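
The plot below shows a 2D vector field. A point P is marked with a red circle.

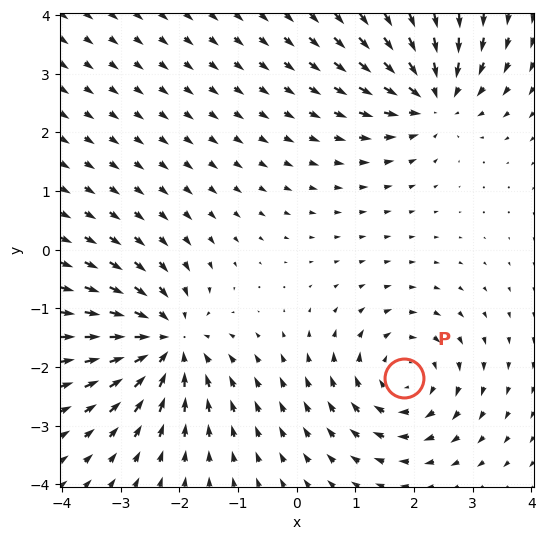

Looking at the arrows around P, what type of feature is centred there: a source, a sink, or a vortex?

At P (1.8, -2.2) the arrows circulate clockwise. Divergence ≈0, curl about -4 — near-zero divergence with nonzero curl is a vortex.

vortex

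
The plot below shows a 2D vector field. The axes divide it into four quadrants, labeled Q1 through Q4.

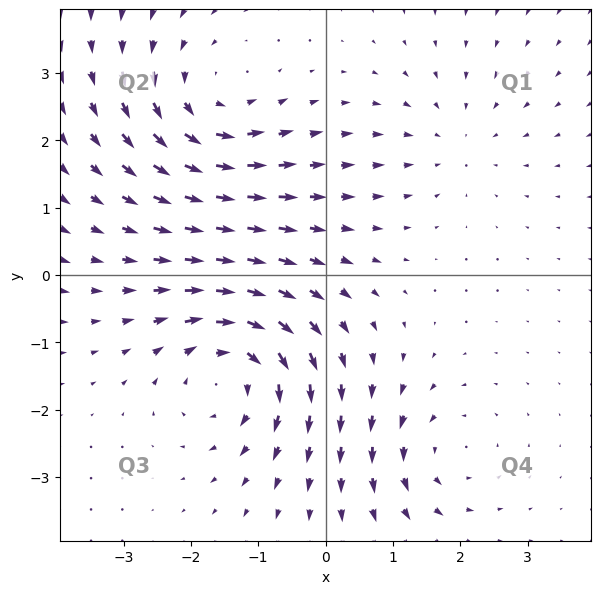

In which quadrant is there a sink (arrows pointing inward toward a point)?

Q1

The sink sits at approximately (1.9, 2.0), which lies in quadrant Q1. The divergence there is about -2, negative as expected for a sink.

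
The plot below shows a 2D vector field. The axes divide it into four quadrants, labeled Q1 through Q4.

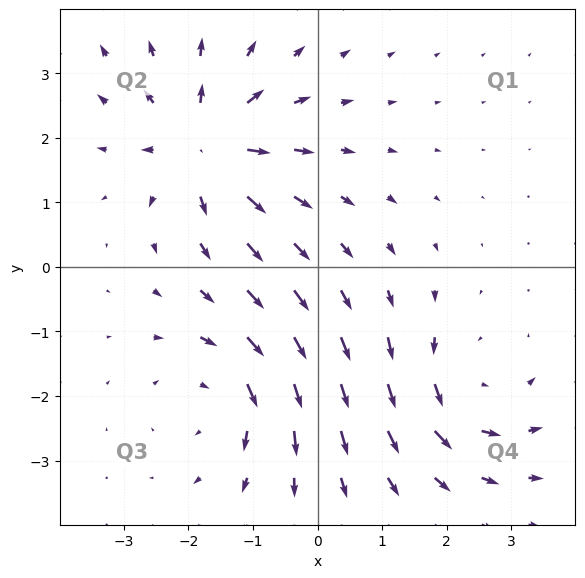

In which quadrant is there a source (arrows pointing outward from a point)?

Q2

The source sits at approximately (-1.7, 1.9), which lies in quadrant Q2. The divergence there is about +5, positive as expected for a source.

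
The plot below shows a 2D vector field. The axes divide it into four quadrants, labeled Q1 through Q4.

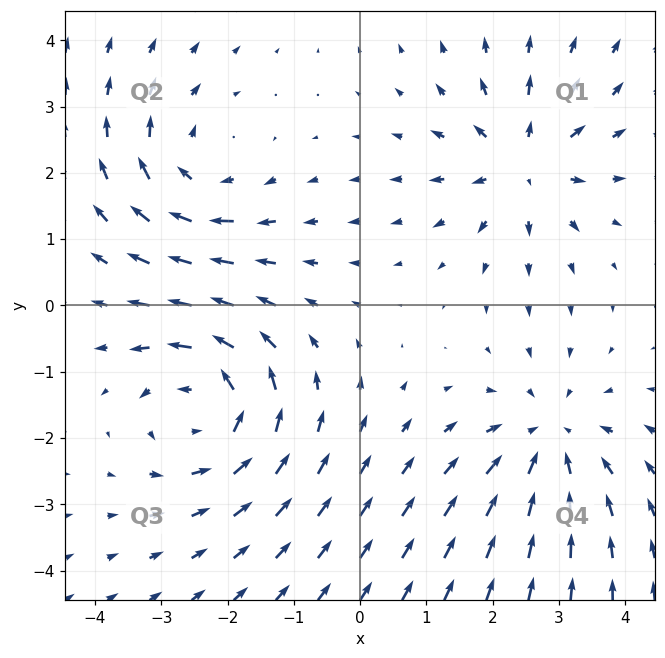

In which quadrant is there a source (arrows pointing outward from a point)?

The source sits at approximately (2.5, 2.1), which lies in quadrant Q1. The divergence there is about +4, positive as expected for a source.

Q1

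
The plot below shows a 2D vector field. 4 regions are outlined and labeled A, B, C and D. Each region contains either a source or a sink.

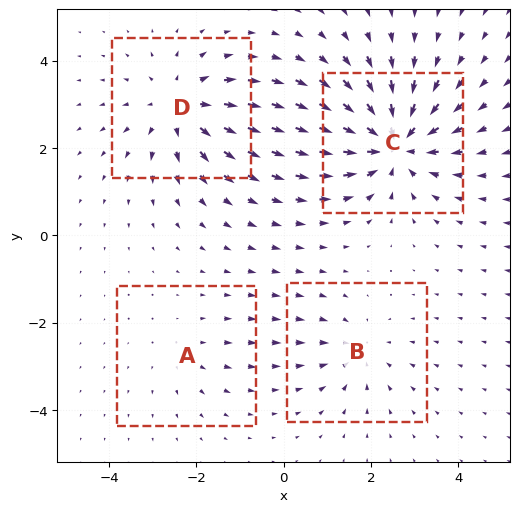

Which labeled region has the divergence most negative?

Divergence at each region's feature centre — A: about +2, B: about -3, C: about -7, D: about +5. Region C is most negative.

C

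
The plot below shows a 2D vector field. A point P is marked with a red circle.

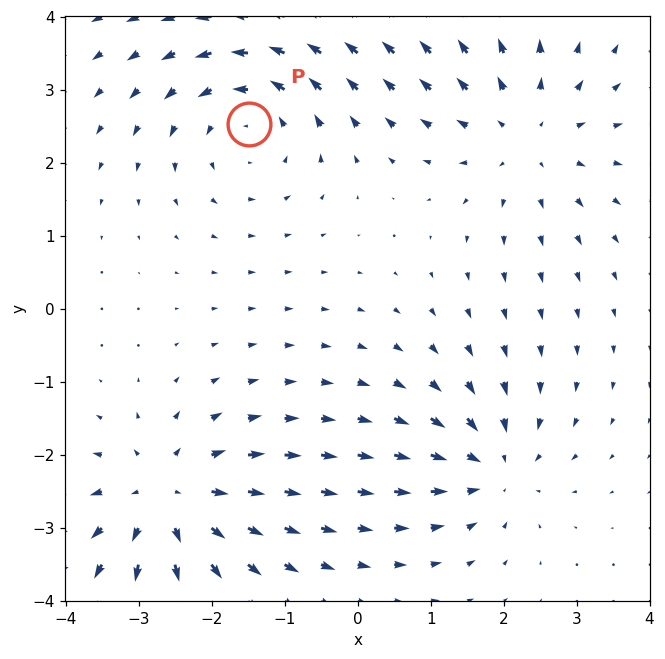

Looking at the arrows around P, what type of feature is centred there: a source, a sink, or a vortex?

At P (-1.5, 2.5) the arrows circulate counterclockwise. Divergence ≈0, curl about +4 — near-zero divergence with nonzero curl is a vortex.

vortex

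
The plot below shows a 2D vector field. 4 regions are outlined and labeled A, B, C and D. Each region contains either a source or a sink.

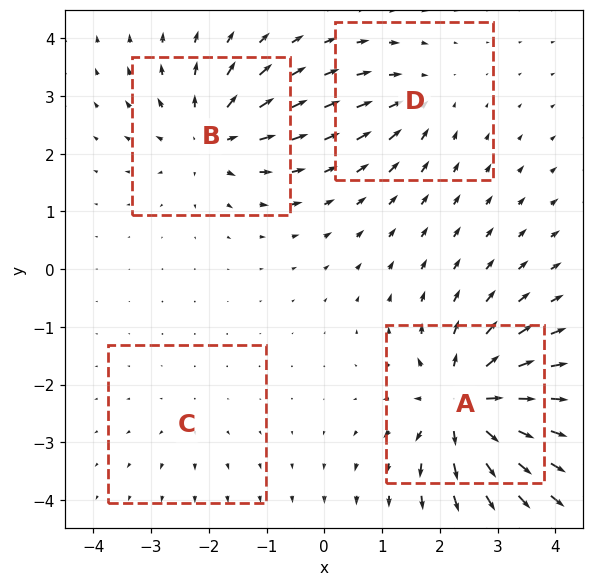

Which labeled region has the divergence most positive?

A

Divergence at each region's feature centre — A: about +9, B: about +6, C: about +2, D: about -4. Region A is most positive.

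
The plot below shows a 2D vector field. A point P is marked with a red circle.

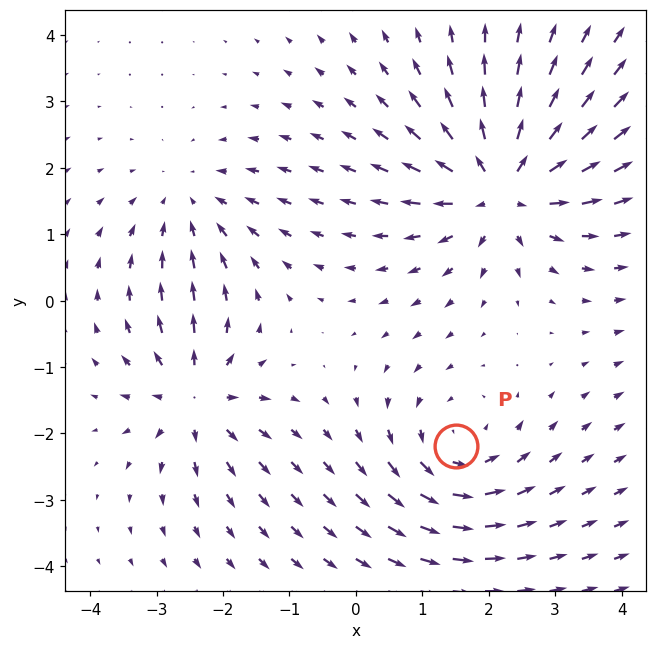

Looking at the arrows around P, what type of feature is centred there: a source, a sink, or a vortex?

vortex

At P (1.5, -2.2) the arrows circulate counterclockwise. Divergence ≈0, curl about +3 — near-zero divergence with nonzero curl is a vortex.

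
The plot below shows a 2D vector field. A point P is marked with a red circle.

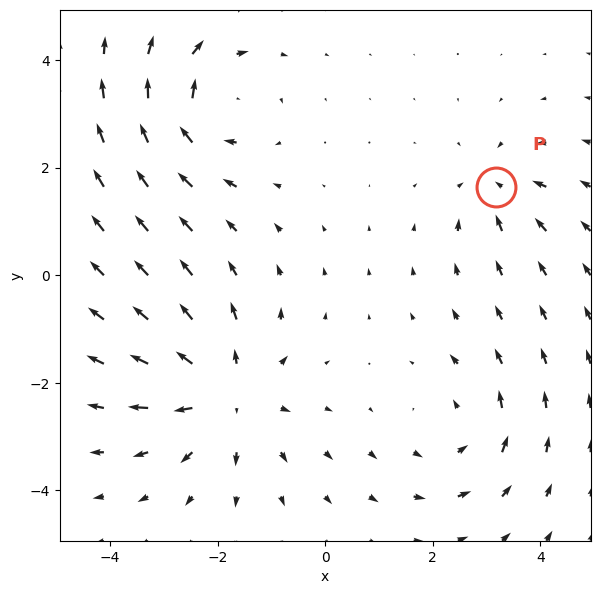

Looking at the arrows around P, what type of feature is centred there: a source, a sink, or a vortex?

sink

At P (3.2, 1.6) the arrows converge inward. Divergence about -4, curl ≈0 — negative divergence with near-zero curl is a sink.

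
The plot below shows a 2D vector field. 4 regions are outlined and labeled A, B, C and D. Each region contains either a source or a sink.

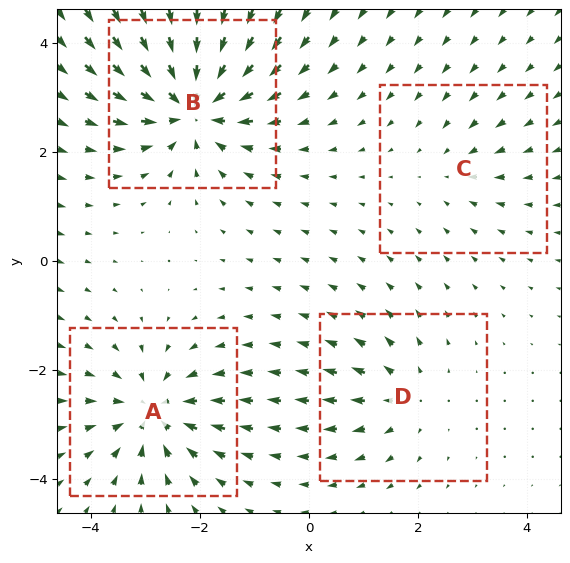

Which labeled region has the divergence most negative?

B

Divergence at each region's feature centre — A: about -6, B: about -8, C: about -2, D: about +4. Region B is most negative.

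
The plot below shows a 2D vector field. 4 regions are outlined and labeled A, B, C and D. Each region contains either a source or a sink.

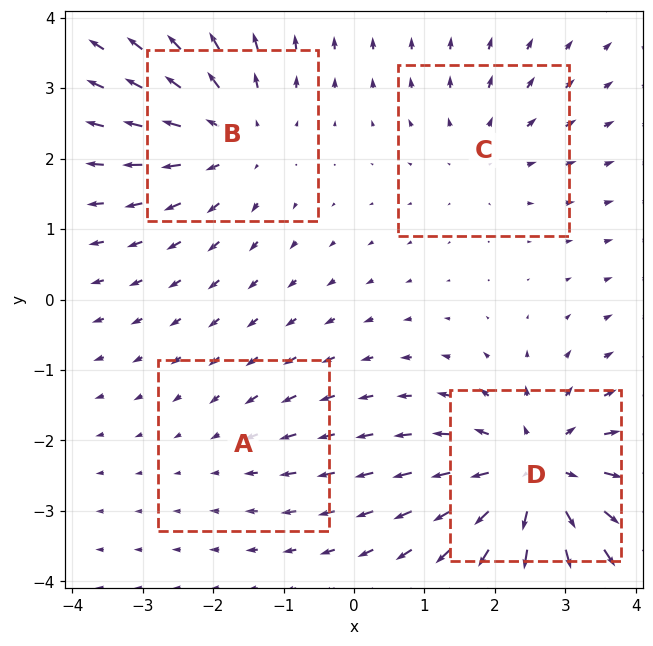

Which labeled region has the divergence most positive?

D

Divergence at each region's feature centre — A: about -2, B: about +5, C: about +3, D: about +7. Region D is most positive.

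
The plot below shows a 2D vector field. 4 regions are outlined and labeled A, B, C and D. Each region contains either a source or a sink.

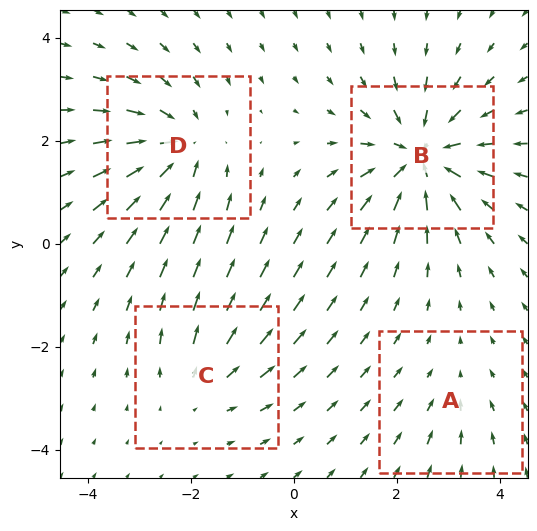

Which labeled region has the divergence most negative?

Divergence at each region's feature centre — A: about -2, B: about -7, C: about +3, D: about -5. Region B is most negative.

B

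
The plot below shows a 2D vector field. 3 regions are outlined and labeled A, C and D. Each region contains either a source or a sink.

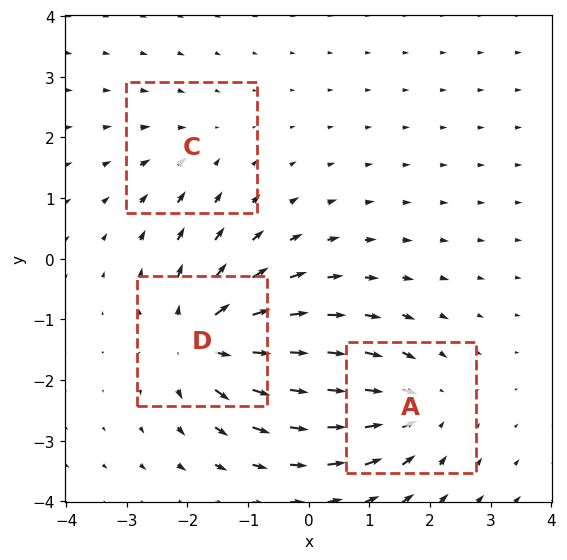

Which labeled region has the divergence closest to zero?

C

Divergence at each region's feature centre — A: about -4, C: about -2, D: about +5. Region C is closest to zero.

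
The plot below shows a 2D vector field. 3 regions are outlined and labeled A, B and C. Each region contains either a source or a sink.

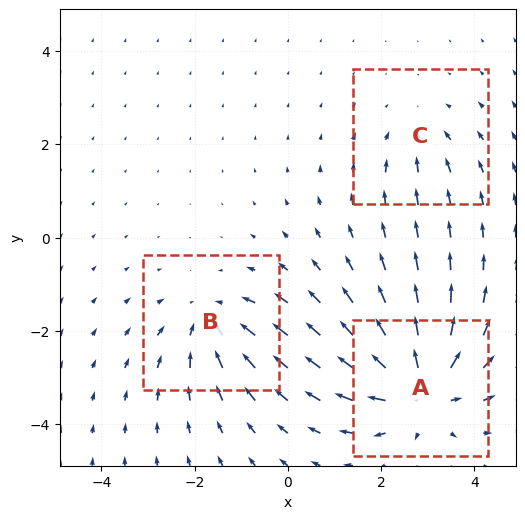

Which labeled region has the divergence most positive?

A

Divergence at each region's feature centre — A: about +5, B: about -3, C: about -2. Region A is most positive.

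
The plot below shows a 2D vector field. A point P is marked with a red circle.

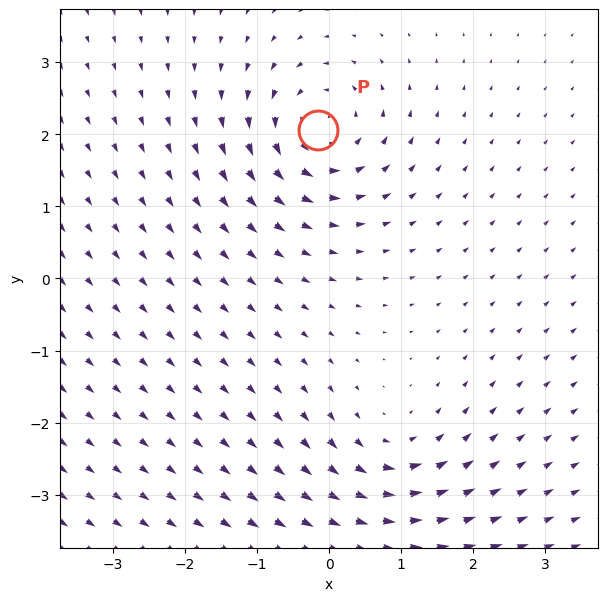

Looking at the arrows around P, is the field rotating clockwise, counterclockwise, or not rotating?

Near P at (-0.2, 2.1) the arrows circulate counterclockwise. The curl (z-component) there is about +5; positive curl means counterclockwise rotation.

counterclockwise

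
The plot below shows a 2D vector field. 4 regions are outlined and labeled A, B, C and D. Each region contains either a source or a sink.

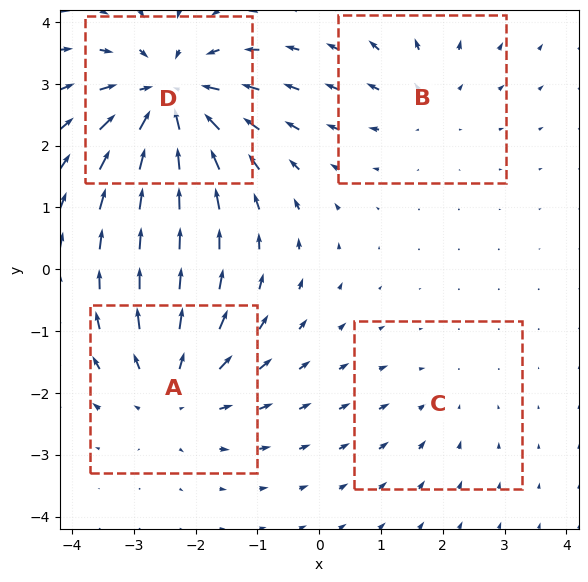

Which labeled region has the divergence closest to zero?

C

Divergence at each region's feature centre — A: about +4, B: about +3, C: about -2, D: about -7. Region C is closest to zero.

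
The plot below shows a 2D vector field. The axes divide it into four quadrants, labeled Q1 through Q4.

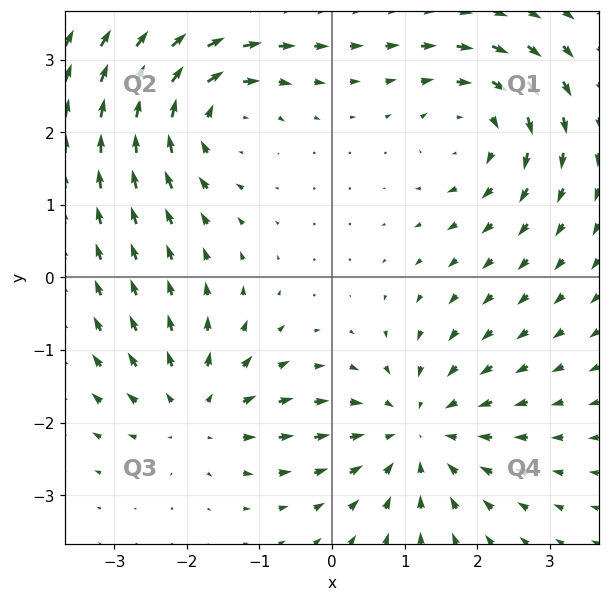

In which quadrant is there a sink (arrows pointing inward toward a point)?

The sink sits at approximately (1.2, -2.1), which lies in quadrant Q4. The divergence there is about -4, negative as expected for a sink.

Q4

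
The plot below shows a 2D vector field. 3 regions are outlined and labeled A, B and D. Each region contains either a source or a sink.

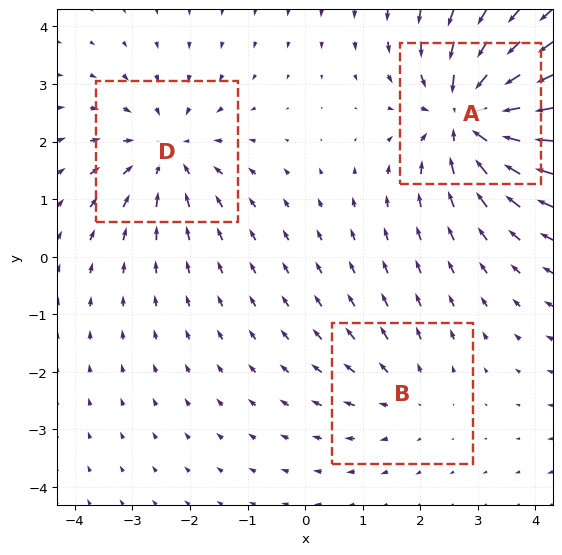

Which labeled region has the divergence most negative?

A

Divergence at each region's feature centre — A: about -5, B: about +2, D: about -3. Region A is most negative.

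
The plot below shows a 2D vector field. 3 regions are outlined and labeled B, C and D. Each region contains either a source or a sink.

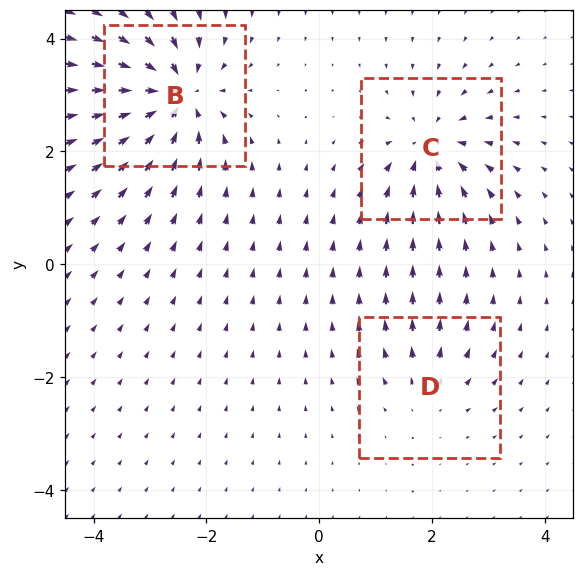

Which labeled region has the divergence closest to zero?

D

Divergence at each region's feature centre — B: about -6, C: about -4, D: about +2. Region D is closest to zero.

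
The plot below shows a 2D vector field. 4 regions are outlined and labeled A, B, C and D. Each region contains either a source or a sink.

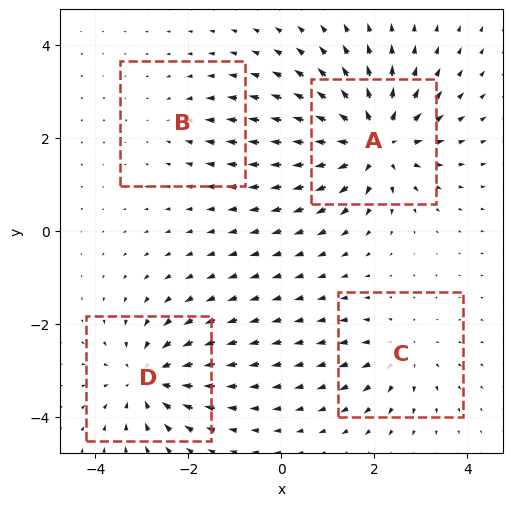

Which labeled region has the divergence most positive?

Divergence at each region's feature centre — A: about +7, B: about -2, C: about +4, D: about -5. Region A is most positive.

A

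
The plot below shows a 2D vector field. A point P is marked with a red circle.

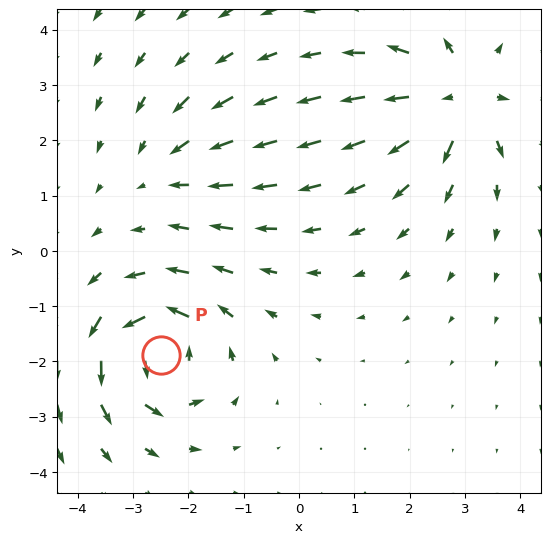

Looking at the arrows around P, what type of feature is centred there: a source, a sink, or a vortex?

vortex

At P (-2.5, -1.9) the arrows circulate counterclockwise. Divergence ≈0, curl about +7 — near-zero divergence with nonzero curl is a vortex.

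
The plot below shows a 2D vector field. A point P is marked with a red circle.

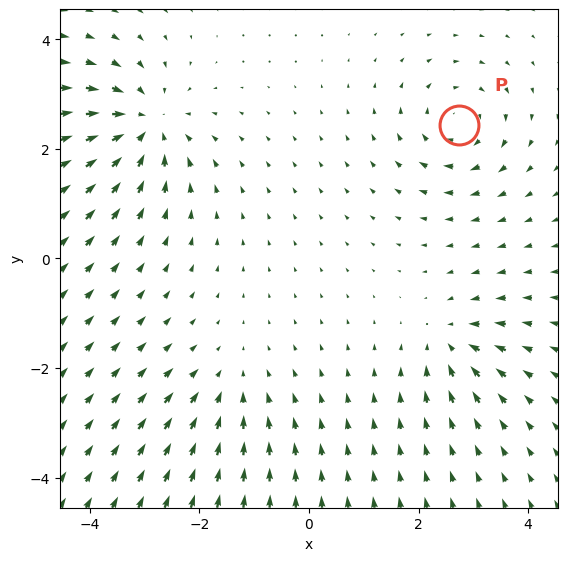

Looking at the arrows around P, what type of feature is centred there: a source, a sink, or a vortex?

vortex

At P (2.7, 2.4) the arrows circulate clockwise. Divergence ≈0, curl about -4 — near-zero divergence with nonzero curl is a vortex.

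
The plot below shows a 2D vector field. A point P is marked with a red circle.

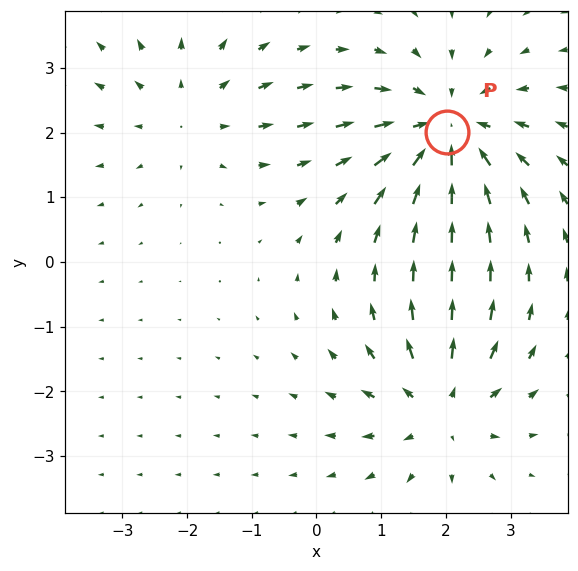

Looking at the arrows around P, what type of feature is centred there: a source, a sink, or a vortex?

sink

At P (2.0, 2.0) the arrows converge inward. Divergence about -4, curl ≈0 — negative divergence with near-zero curl is a sink.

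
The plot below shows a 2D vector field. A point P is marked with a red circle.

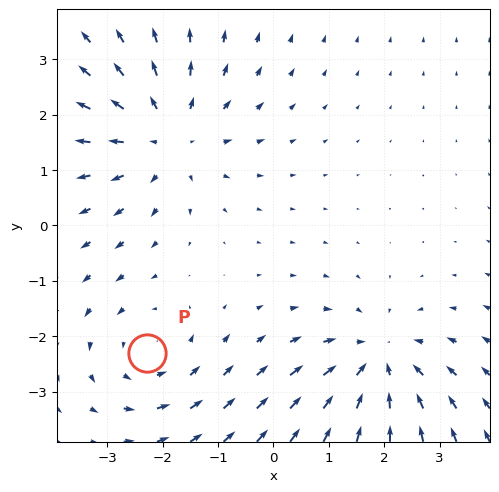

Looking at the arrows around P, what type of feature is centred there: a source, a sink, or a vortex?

At P (-2.3, -2.3) the arrows circulate counterclockwise. Divergence ≈0, curl about +3 — near-zero divergence with nonzero curl is a vortex.

vortex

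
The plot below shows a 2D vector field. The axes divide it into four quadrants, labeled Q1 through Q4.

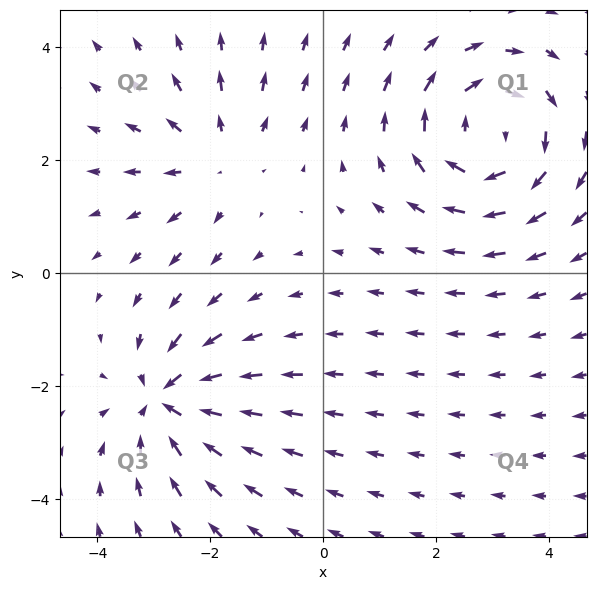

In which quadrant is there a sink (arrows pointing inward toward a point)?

The sink sits at approximately (-2.8, -2.3), which lies in quadrant Q3. The divergence there is about -4, negative as expected for a sink.

Q3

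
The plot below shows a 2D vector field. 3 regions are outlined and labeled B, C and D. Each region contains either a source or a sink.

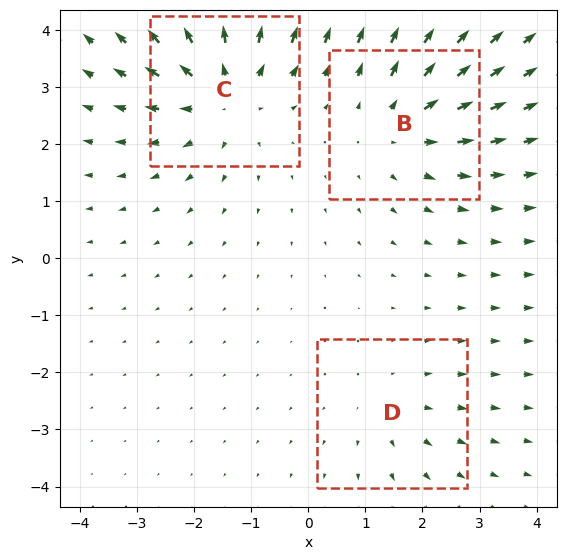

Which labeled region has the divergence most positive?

Divergence at each region's feature centre — B: about +3, C: about +4, D: about +2. Region C is most positive.

C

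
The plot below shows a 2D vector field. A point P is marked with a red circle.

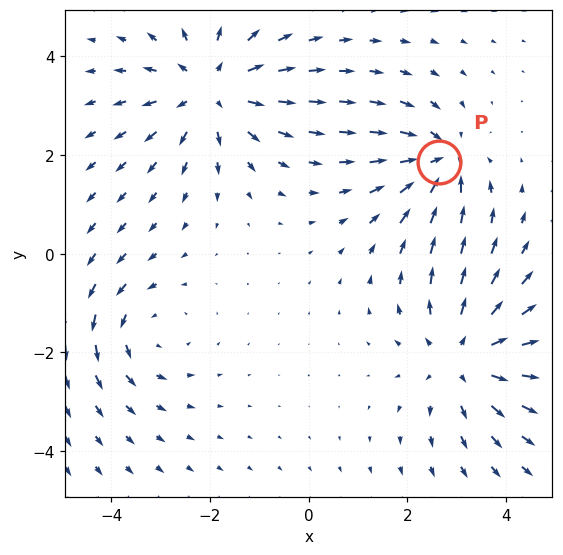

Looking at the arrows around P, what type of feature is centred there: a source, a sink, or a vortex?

At P (2.6, 1.9) the arrows converge inward. Divergence about -5, curl ≈0 — negative divergence with near-zero curl is a sink.

sink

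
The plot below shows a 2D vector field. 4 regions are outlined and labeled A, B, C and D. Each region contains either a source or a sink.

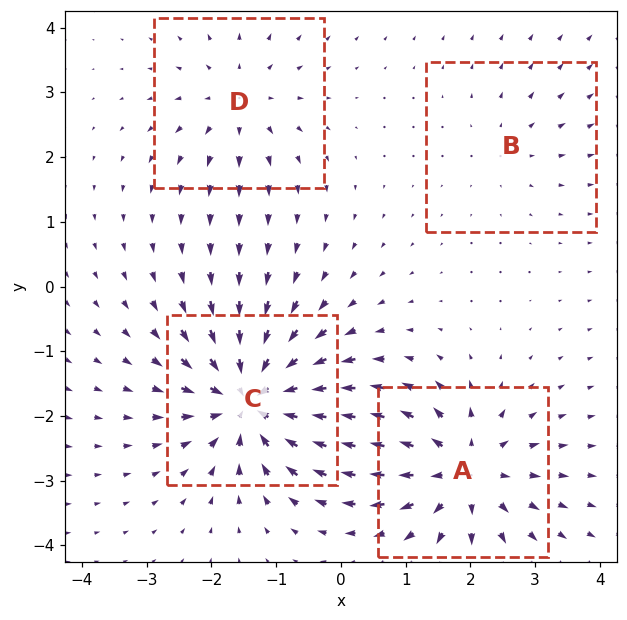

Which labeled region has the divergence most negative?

Divergence at each region's feature centre — A: about +6, B: about +2, C: about -8, D: about +4. Region C is most negative.

C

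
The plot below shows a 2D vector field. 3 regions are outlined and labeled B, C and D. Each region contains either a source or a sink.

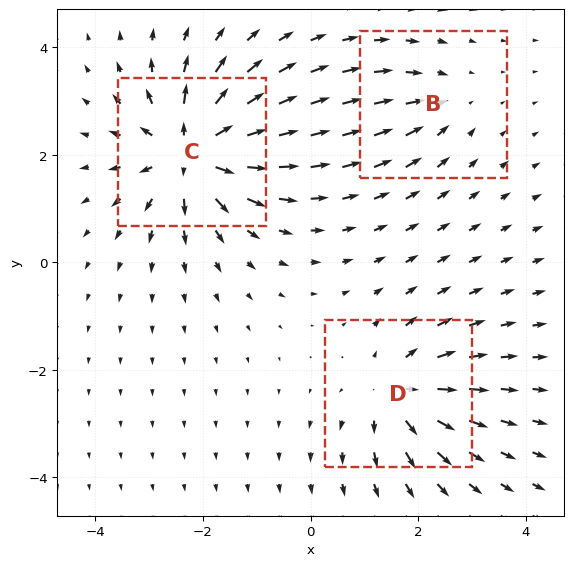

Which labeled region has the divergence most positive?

Divergence at each region's feature centre — B: about -3, C: about +6, D: about +4. Region C is most positive.

C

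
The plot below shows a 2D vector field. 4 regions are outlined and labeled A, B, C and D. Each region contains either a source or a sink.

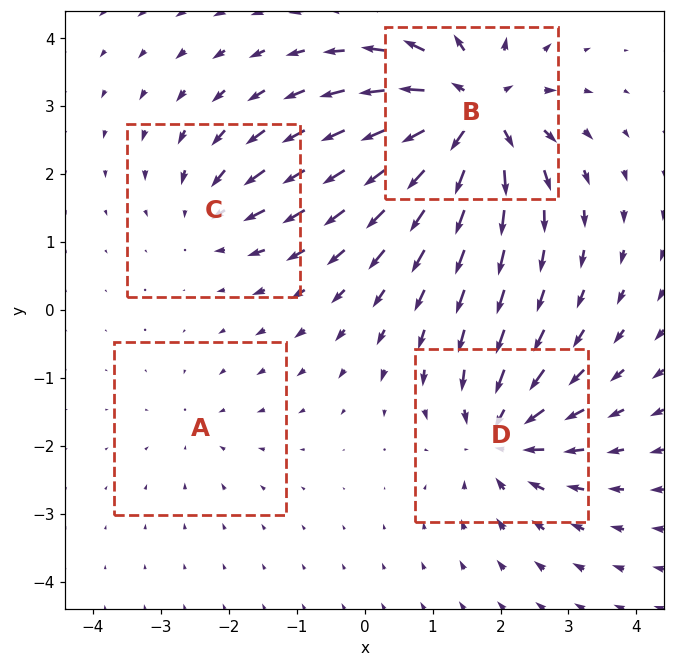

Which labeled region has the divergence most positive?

B

Divergence at each region's feature centre — A: about -2, B: about +9, C: about -4, D: about -6. Region B is most positive.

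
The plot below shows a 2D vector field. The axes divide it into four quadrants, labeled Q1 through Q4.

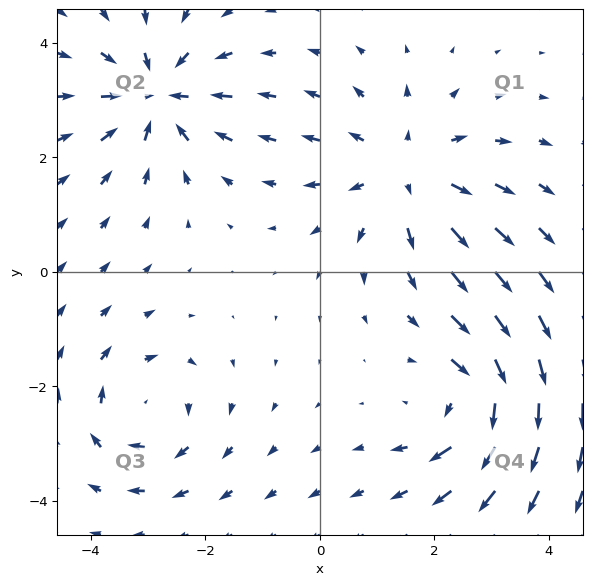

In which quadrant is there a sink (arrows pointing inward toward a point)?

Q2

The sink sits at approximately (-2.8, 3.1), which lies in quadrant Q2. The divergence there is about -5, negative as expected for a sink.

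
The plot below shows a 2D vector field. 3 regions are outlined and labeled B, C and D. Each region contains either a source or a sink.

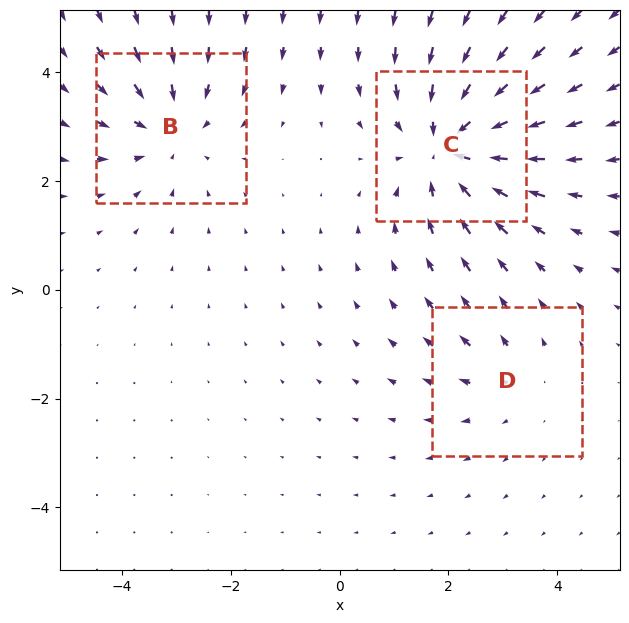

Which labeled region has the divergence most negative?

Divergence at each region's feature centre — B: about -3, C: about -4, D: about +2. Region C is most negative.

C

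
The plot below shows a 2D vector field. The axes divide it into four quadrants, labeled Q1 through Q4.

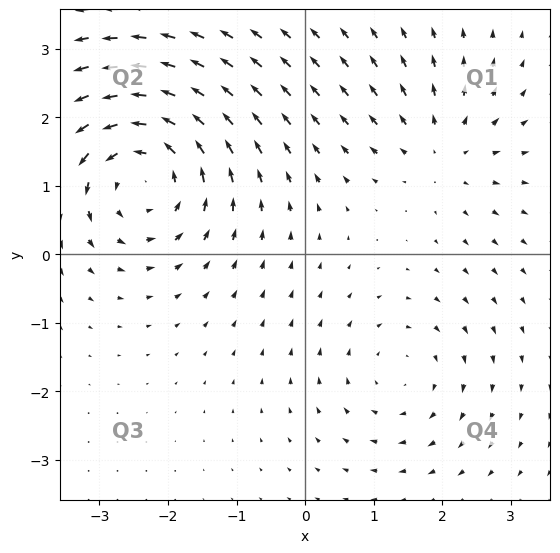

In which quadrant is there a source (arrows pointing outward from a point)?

The source sits at approximately (2.0, 1.5), which lies in quadrant Q1. The divergence there is about +3, positive as expected for a source.

Q1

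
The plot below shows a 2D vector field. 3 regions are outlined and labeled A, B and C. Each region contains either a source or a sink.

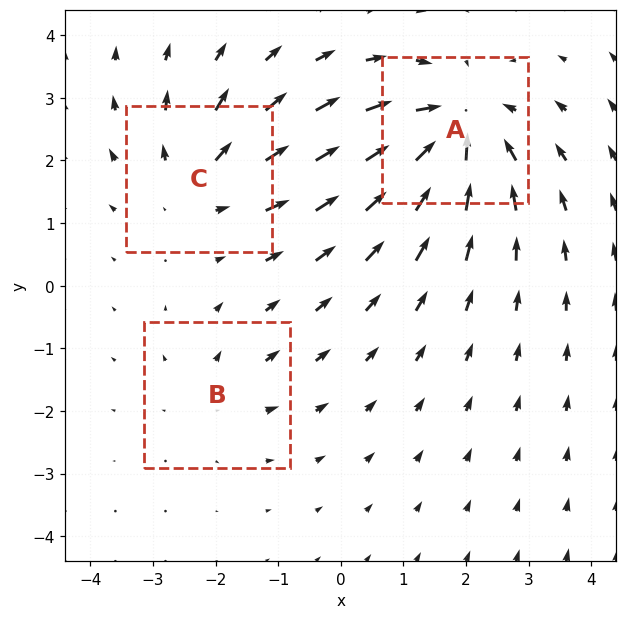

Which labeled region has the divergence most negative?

Divergence at each region's feature centre — A: about -5, B: about +2, C: about +3. Region A is most negative.

A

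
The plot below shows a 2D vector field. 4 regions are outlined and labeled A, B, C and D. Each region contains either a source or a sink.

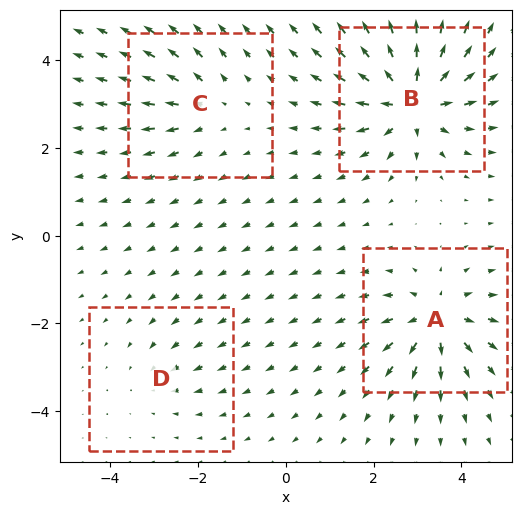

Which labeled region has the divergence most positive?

B

Divergence at each region's feature centre — A: about +6, B: about +8, C: about +4, D: about -2. Region B is most positive.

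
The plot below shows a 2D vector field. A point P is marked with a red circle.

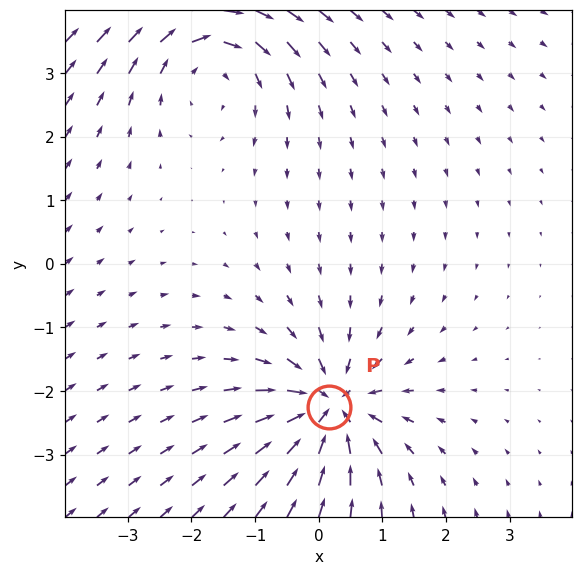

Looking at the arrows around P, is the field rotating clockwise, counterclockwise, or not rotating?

not rotating

Near P at (0.2, -2.2) the arrows show no circulation. The curl there is ≈0.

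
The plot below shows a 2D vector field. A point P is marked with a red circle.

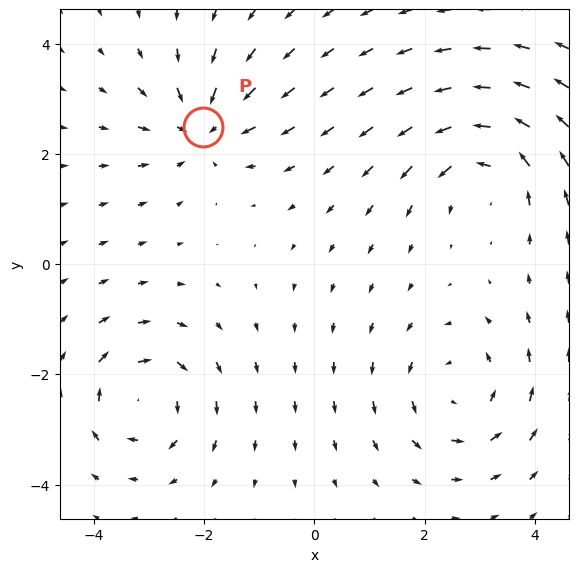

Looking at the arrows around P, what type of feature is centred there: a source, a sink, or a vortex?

sink

At P (-2.0, 2.5) the arrows converge inward. Divergence about -5, curl ≈0 — negative divergence with near-zero curl is a sink.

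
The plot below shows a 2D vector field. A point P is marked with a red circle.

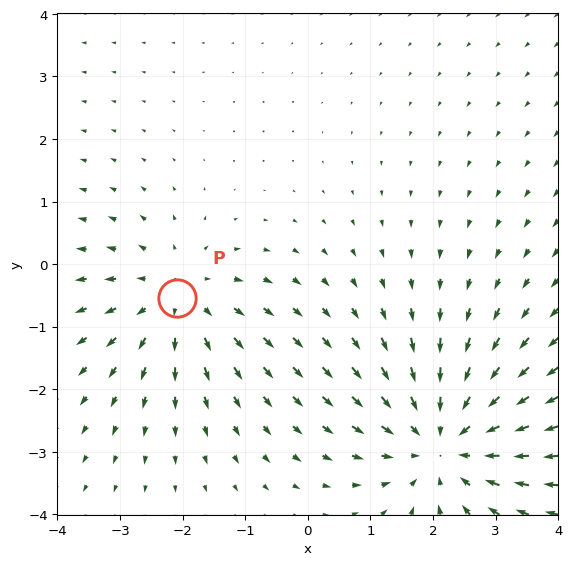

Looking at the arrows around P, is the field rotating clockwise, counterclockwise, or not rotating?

Near P at (-2.1, -0.5) the arrows show no circulation. The curl there is ≈0.

not rotating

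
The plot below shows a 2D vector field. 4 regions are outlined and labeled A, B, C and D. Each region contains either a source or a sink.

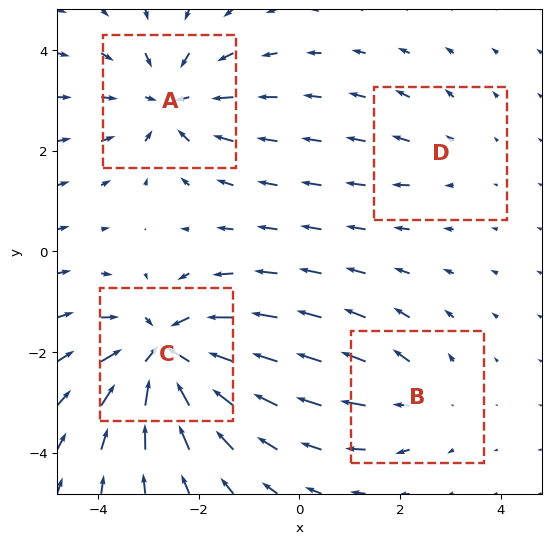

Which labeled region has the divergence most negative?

Divergence at each region's feature centre — A: about -5, B: about +3, C: about -7, D: about +2. Region C is most negative.

C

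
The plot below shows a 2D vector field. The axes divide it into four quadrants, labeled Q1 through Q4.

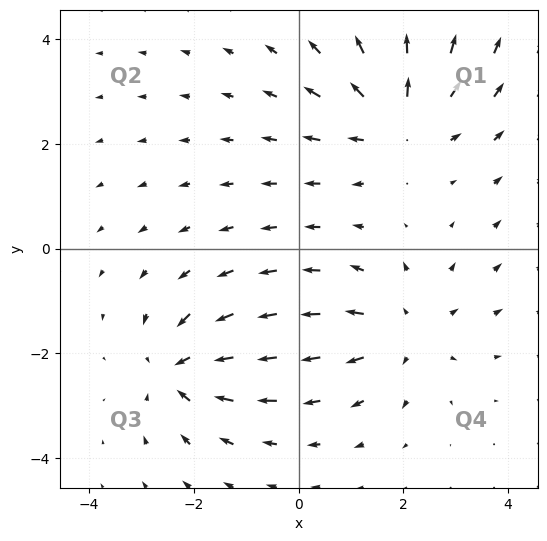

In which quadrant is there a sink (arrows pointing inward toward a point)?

The sink sits at approximately (-2.3, -2.3), which lies in quadrant Q3. The divergence there is about -4, negative as expected for a sink.

Q3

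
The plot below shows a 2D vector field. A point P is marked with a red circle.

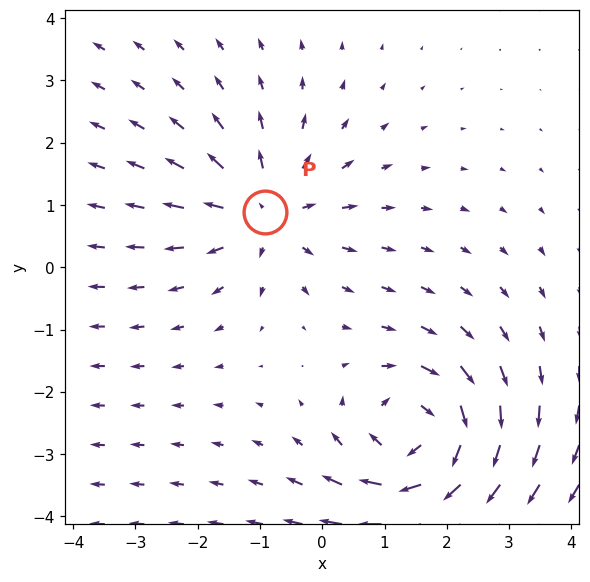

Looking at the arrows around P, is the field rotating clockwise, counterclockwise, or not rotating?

Near P at (-0.9, 0.9) the arrows show no circulation. The curl there is ≈0.

not rotating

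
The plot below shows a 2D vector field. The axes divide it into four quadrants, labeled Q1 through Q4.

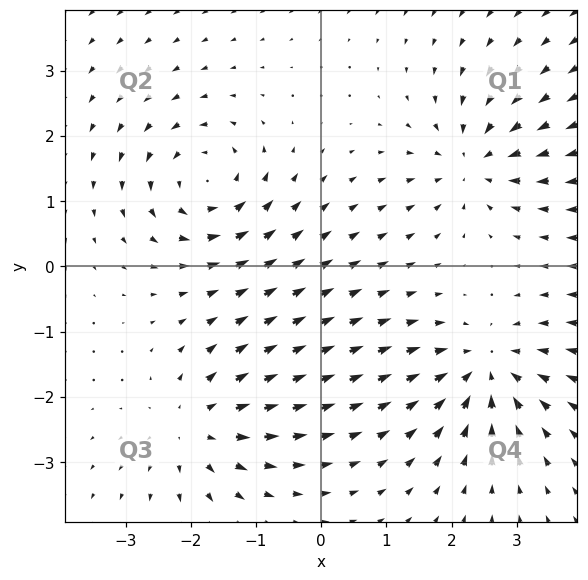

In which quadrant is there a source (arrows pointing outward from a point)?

The source sits at approximately (-1.9, -2.5), which lies in quadrant Q3. The divergence there is about +5, positive as expected for a source.

Q3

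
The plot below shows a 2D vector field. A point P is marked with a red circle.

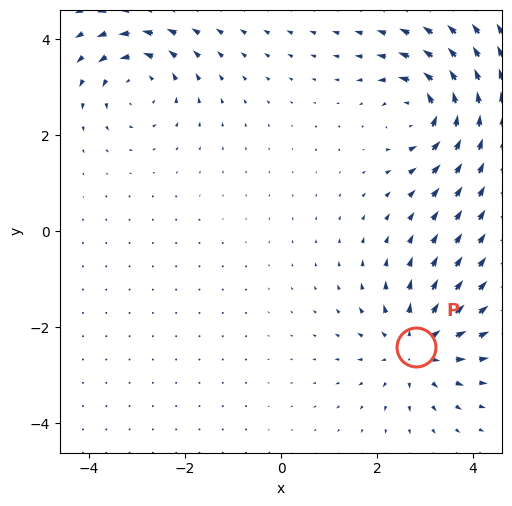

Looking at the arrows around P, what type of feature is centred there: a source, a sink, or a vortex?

source

At P (2.8, -2.4) the arrows spread outward. Divergence about +4, curl ≈0 — positive divergence with near-zero curl is a source.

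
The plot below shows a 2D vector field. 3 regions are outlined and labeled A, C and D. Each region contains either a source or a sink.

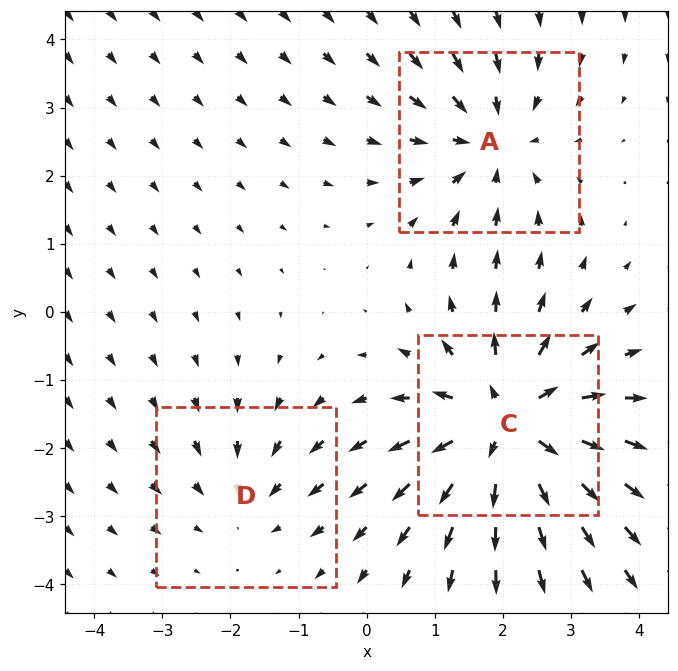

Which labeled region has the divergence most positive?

C

Divergence at each region's feature centre — A: about -3, C: about +5, D: about -2. Region C is most positive.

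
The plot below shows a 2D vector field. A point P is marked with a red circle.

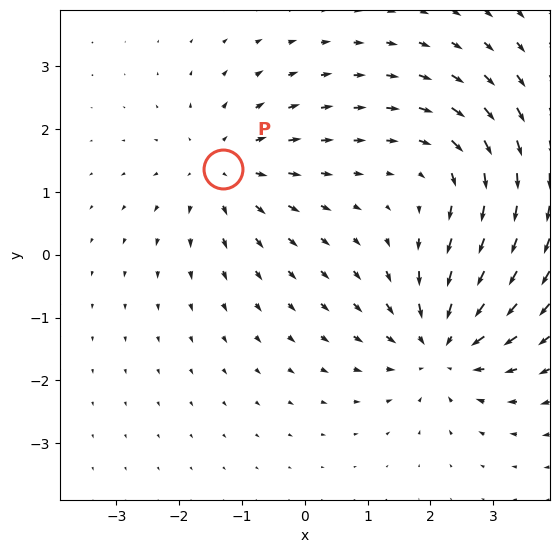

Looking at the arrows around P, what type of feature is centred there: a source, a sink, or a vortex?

At P (-1.3, 1.4) the arrows spread outward. Divergence about +3, curl ≈0 — positive divergence with near-zero curl is a source.

source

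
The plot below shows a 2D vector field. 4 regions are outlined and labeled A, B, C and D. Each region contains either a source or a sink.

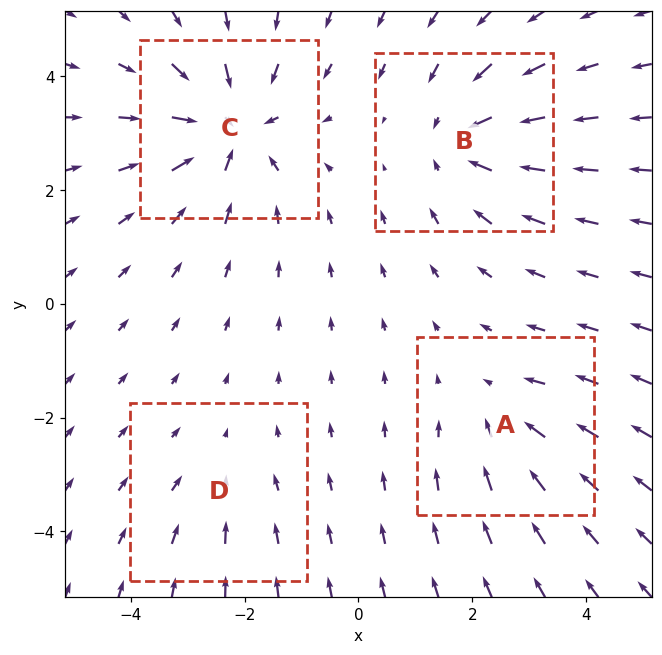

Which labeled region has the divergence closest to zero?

D

Divergence at each region's feature centre — A: about -3, B: about -4, C: about -6, D: about -2. Region D is closest to zero.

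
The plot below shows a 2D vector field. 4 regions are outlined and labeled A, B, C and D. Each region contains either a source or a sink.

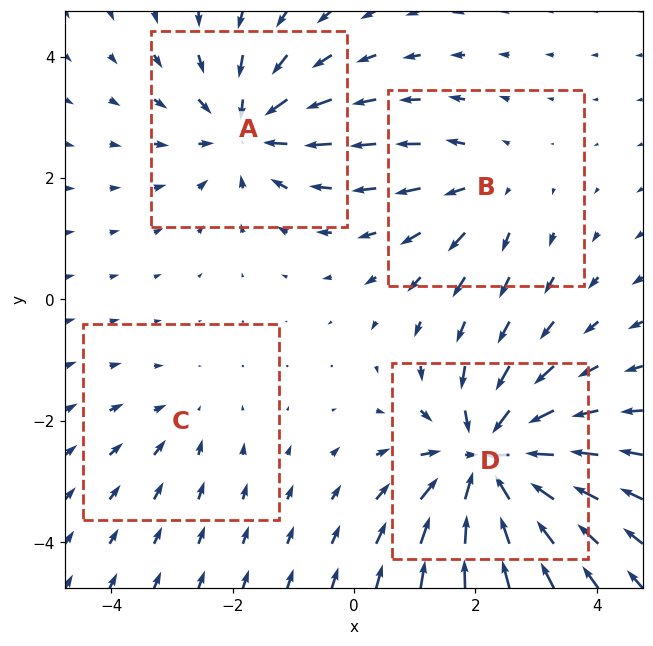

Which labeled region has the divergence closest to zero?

C

Divergence at each region's feature centre — A: about -5, B: about +3, C: about -2, D: about -7. Region C is closest to zero.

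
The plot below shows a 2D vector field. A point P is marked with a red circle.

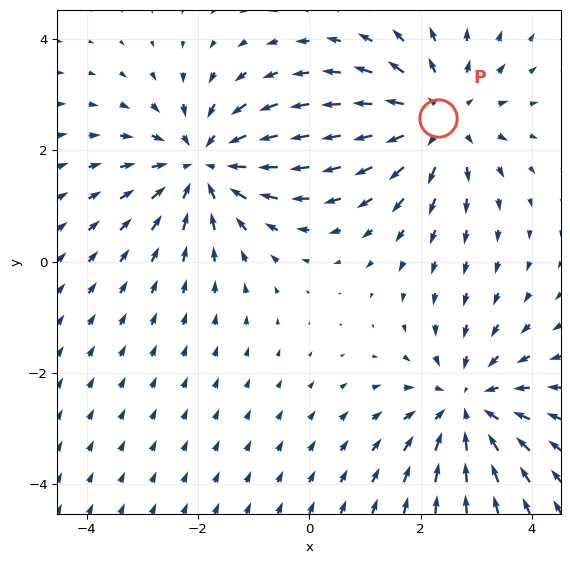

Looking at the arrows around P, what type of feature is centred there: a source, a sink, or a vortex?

source

At P (2.3, 2.6) the arrows spread outward. Divergence about +3, curl ≈0 — positive divergence with near-zero curl is a source.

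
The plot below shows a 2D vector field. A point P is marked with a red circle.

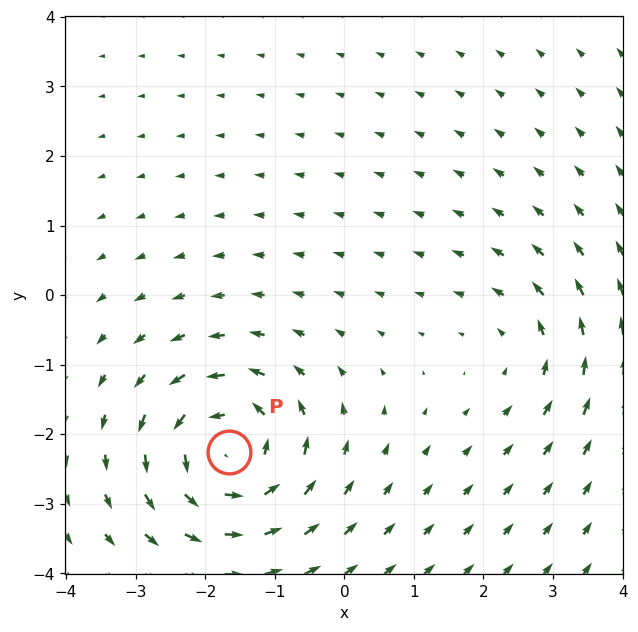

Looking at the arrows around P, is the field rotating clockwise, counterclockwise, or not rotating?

counterclockwise

Near P at (-1.7, -2.3) the arrows circulate counterclockwise. The curl (z-component) there is about +6; positive curl means counterclockwise rotation.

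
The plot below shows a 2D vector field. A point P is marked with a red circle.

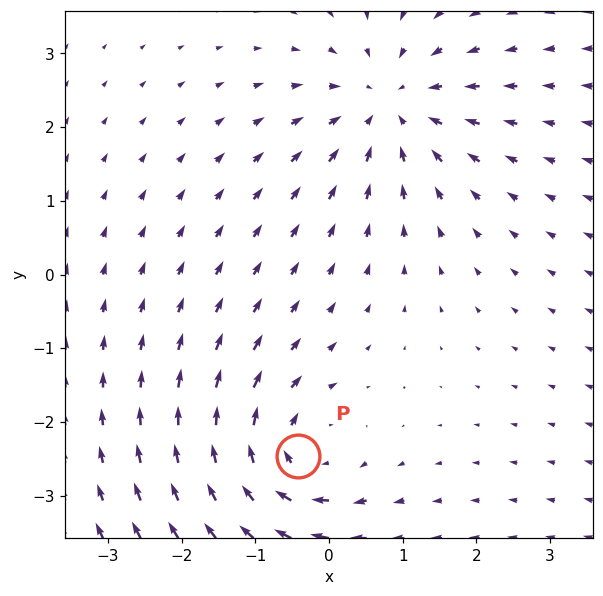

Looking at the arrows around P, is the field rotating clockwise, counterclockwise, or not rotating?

Near P at (-0.4, -2.5) the arrows circulate clockwise. The curl (z-component) there is about -5; negative curl means clockwise rotation.

clockwise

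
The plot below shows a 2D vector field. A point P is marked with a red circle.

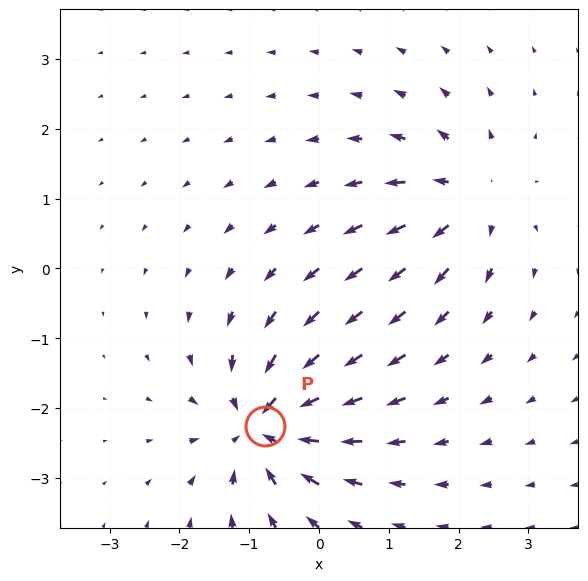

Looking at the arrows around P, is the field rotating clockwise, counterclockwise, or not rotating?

not rotating

Near P at (-0.8, -2.3) the arrows show no circulation. The curl there is ≈0.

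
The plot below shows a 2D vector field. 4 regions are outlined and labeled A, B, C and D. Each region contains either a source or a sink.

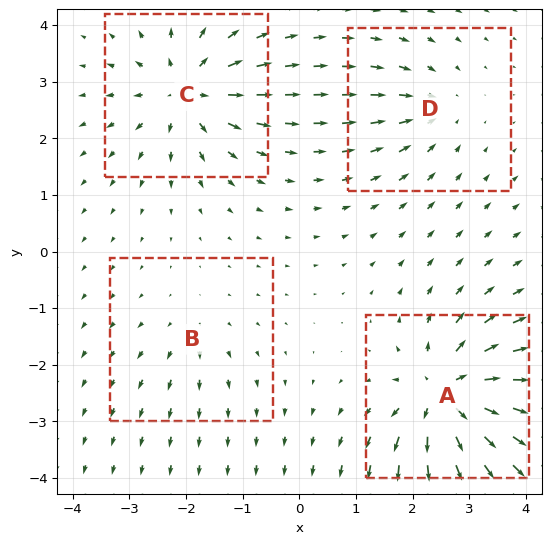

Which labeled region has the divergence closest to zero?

Divergence at each region's feature centre — A: about +9, B: about +3, C: about +7, D: about -4. Region B is closest to zero.

B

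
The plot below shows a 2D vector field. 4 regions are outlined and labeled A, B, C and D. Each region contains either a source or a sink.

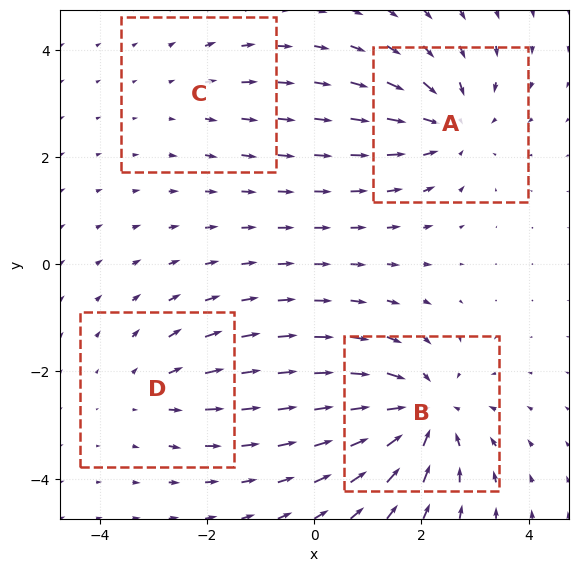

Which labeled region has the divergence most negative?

B

Divergence at each region's feature centre — A: about -4, B: about -6, C: about +2, D: about +3. Region B is most negative.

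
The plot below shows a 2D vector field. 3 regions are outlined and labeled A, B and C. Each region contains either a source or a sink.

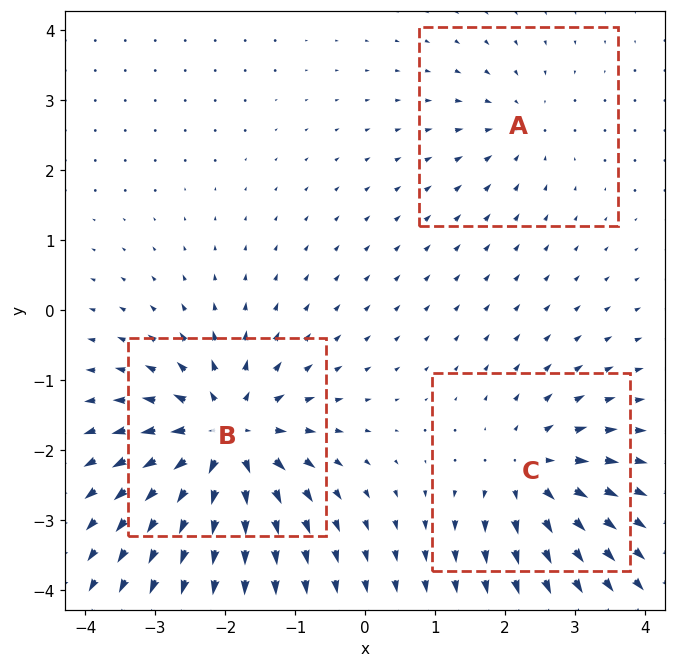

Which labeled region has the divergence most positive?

Divergence at each region's feature centre — A: about -2, B: about +6, C: about +4. Region B is most positive.

B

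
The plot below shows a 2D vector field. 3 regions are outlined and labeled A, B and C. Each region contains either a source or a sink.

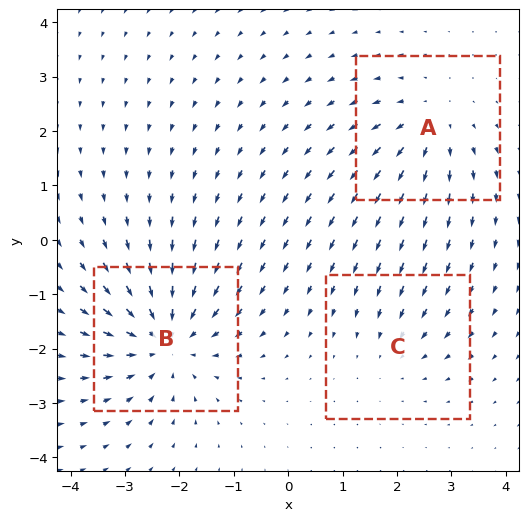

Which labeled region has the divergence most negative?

Divergence at each region's feature centre — A: about +3, B: about -4, C: about -2. Region B is most negative.

B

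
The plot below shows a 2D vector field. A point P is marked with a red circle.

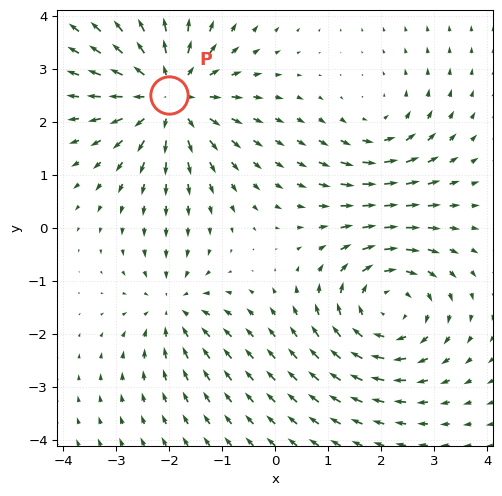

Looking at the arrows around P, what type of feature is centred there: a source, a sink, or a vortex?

At P (-2.0, 2.5) the arrows spread outward. Divergence about +5, curl ≈0 — positive divergence with near-zero curl is a source.

source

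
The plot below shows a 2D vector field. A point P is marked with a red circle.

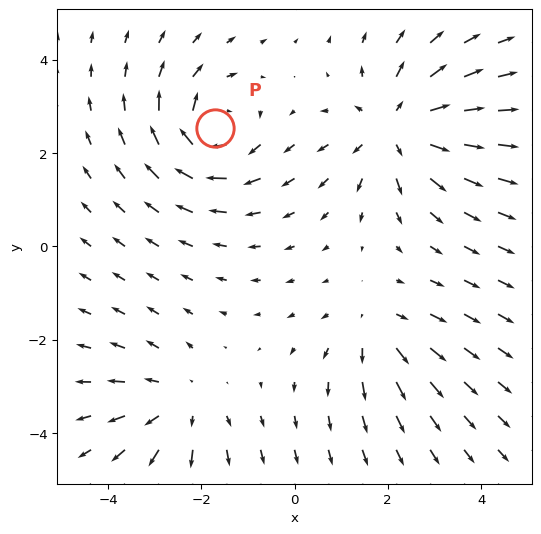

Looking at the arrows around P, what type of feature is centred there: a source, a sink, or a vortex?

At P (-1.7, 2.5) the arrows circulate clockwise. Divergence ≈0, curl about -5 — near-zero divergence with nonzero curl is a vortex.

vortex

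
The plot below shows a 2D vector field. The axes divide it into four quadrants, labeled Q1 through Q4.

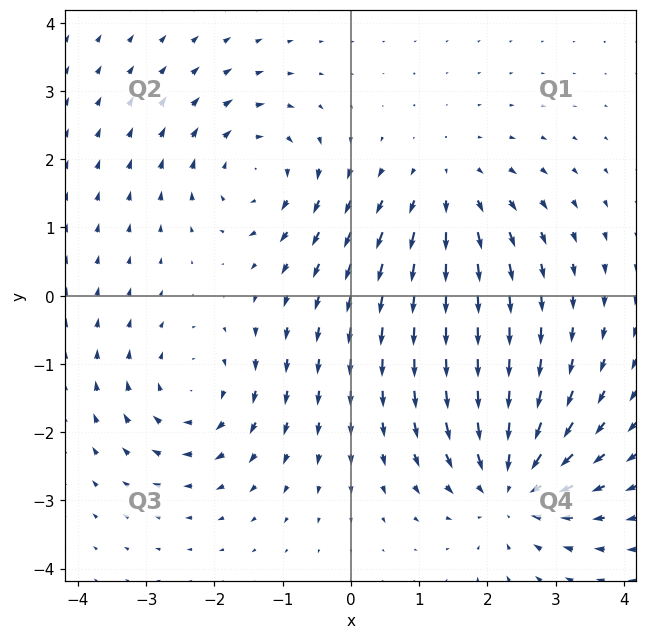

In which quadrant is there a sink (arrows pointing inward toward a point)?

The sink sits at approximately (2.4, -2.8), which lies in quadrant Q4. The divergence there is about -4, negative as expected for a sink.

Q4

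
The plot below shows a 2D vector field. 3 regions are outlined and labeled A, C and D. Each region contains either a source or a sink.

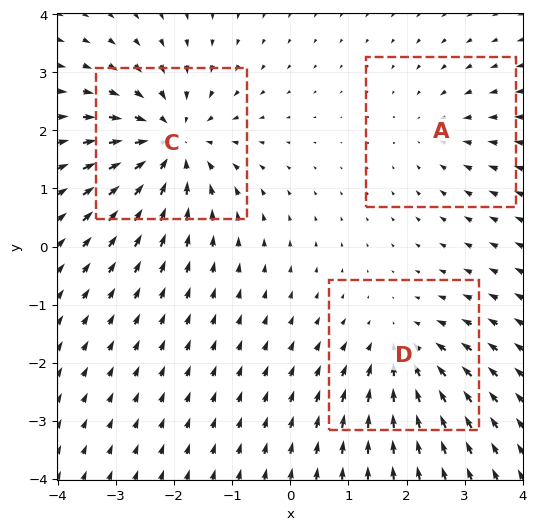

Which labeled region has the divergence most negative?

C

Divergence at each region's feature centre — A: about -2, C: about -5, D: about -3. Region C is most negative.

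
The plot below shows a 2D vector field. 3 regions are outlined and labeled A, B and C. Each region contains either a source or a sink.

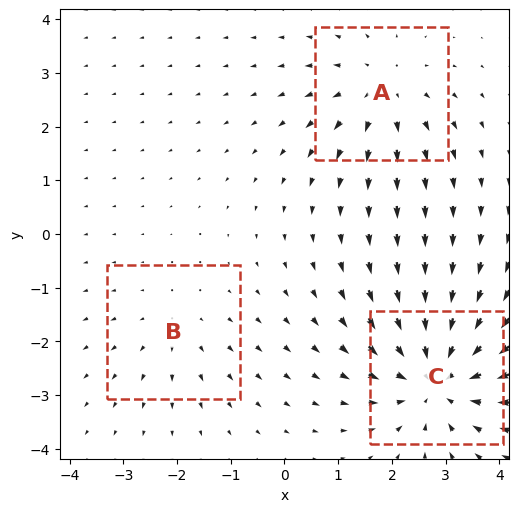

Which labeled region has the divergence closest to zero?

Divergence at each region's feature centre — A: about +3, B: about +2, C: about -5. Region B is closest to zero.

B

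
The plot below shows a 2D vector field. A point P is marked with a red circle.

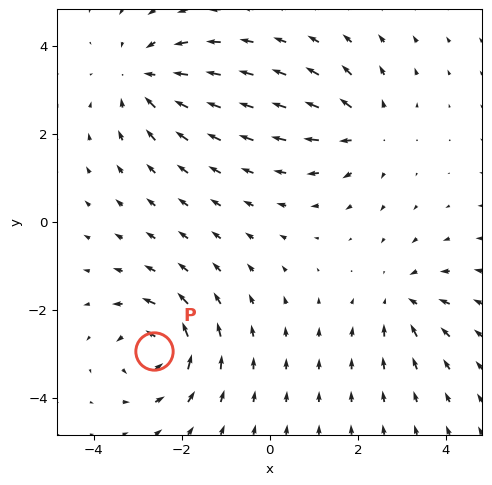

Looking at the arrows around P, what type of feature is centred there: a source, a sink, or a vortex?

vortex

At P (-2.6, -2.9) the arrows circulate counterclockwise. Divergence ≈0, curl about +7 — near-zero divergence with nonzero curl is a vortex.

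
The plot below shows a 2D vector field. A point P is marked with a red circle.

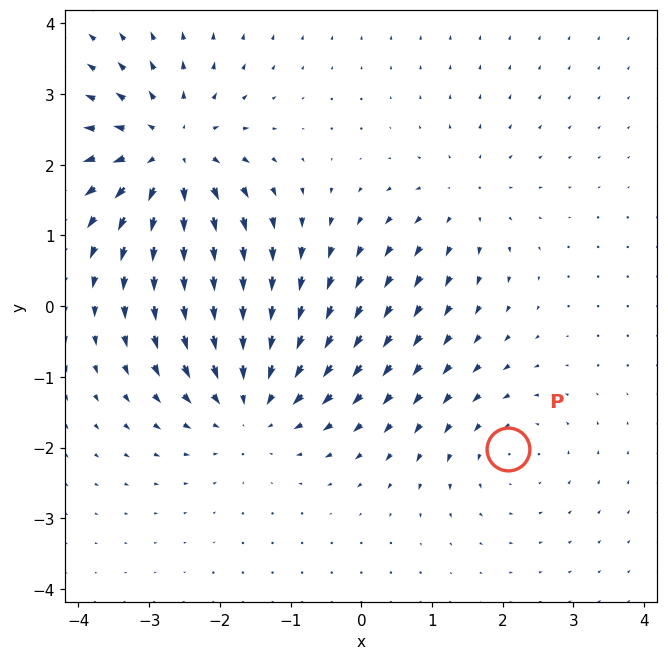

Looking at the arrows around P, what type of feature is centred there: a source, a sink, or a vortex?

At P (2.1, -2.0) the arrows circulate counterclockwise. Divergence ≈0, curl about +3 — near-zero divergence with nonzero curl is a vortex.

vortex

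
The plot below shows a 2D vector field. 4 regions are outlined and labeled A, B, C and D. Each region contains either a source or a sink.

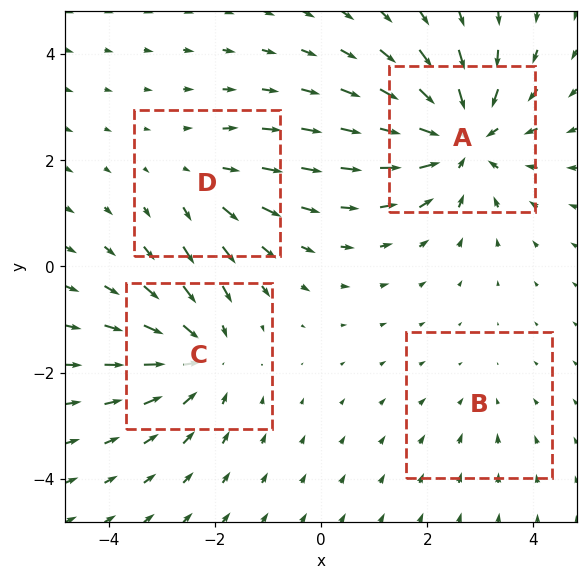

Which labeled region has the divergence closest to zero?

Divergence at each region's feature centre — A: about -6, B: about -2, C: about -5, D: about +3. Region B is closest to zero.

B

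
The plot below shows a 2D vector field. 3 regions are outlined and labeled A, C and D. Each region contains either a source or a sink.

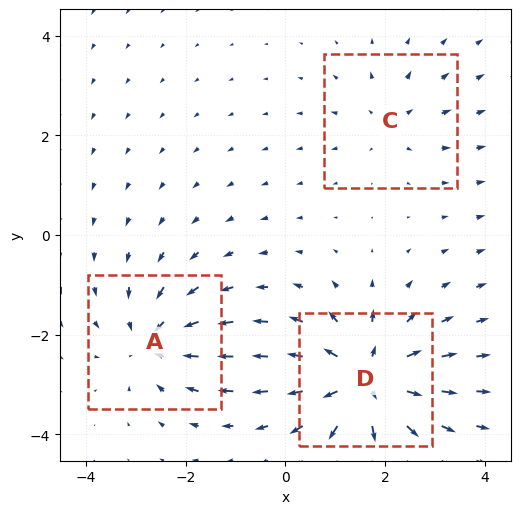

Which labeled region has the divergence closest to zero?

Divergence at each region's feature centre — A: about -4, C: about +2, D: about +5. Region C is closest to zero.

C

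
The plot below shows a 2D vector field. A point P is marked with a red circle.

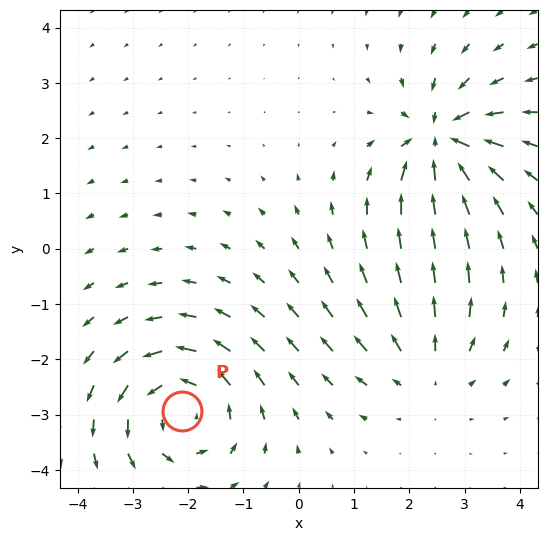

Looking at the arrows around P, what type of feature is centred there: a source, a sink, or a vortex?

At P (-2.1, -2.9) the arrows circulate counterclockwise. Divergence ≈0, curl about +5 — near-zero divergence with nonzero curl is a vortex.

vortex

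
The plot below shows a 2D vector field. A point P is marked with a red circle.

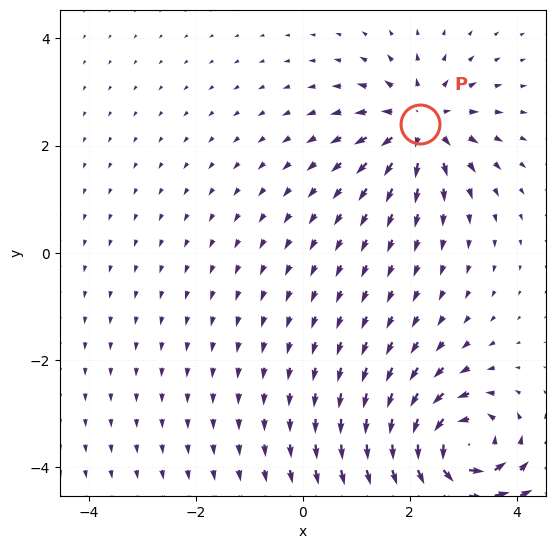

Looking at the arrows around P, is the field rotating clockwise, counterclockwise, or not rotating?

not rotating

Near P at (2.2, 2.4) the arrows show no circulation. The curl there is ≈0.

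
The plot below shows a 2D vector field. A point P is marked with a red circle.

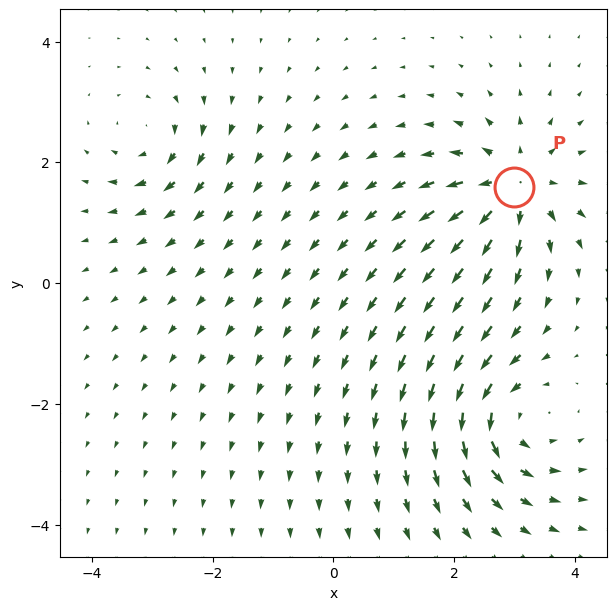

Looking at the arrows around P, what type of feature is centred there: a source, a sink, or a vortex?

source

At P (3.0, 1.6) the arrows spread outward. Divergence about +6, curl ≈0 — positive divergence with near-zero curl is a source.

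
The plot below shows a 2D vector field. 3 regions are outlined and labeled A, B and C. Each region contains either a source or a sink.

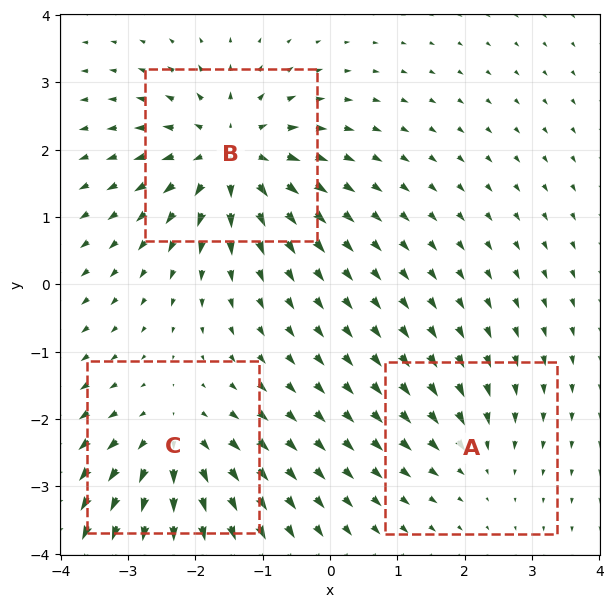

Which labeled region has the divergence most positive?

B

Divergence at each region's feature centre — A: about -2, B: about +6, C: about +4. Region B is most positive.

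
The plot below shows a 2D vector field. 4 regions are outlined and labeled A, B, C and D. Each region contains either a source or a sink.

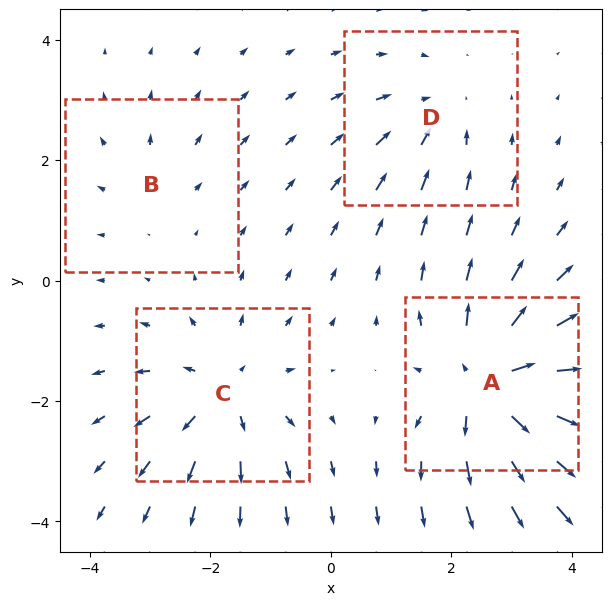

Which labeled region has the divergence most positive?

A

Divergence at each region's feature centre — A: about +7, B: about +2, C: about +5, D: about -3. Region A is most positive.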